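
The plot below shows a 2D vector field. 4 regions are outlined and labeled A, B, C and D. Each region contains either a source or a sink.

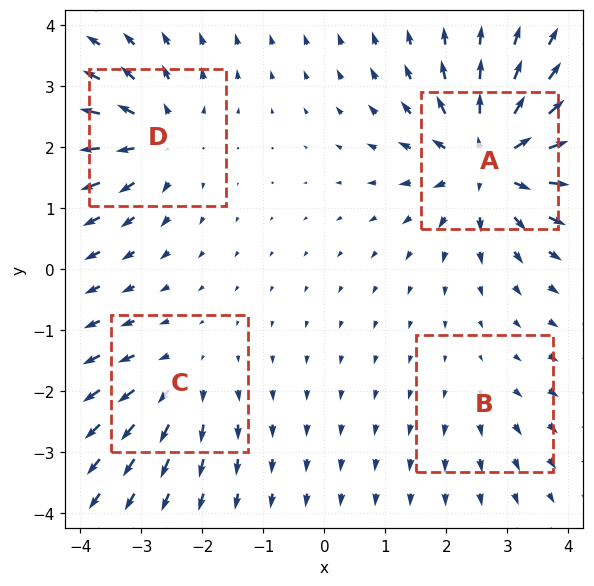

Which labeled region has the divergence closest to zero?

B

Divergence at each region's feature centre — A: about +8, B: about +2, C: about +4, D: about +6. Region B is closest to zero.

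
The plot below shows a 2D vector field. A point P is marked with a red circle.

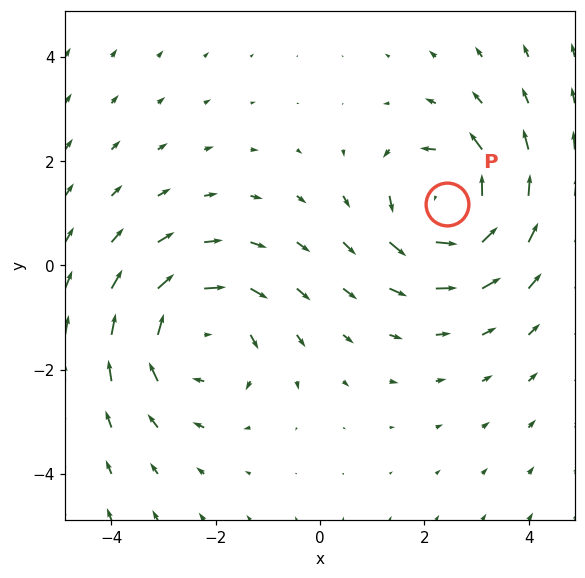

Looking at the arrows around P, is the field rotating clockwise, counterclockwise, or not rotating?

counterclockwise

Near P at (2.4, 1.2) the arrows circulate counterclockwise. The curl (z-component) there is about +4; positive curl means counterclockwise rotation.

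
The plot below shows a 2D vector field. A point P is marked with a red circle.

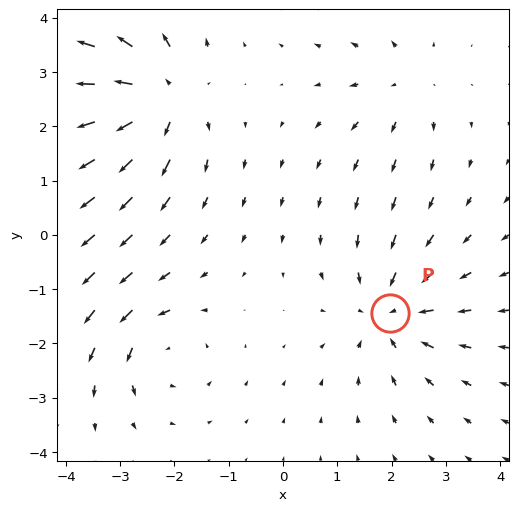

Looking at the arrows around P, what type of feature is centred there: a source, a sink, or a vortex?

sink

At P (2.0, -1.4) the arrows converge inward. Divergence about -5, curl ≈0 — negative divergence with near-zero curl is a sink.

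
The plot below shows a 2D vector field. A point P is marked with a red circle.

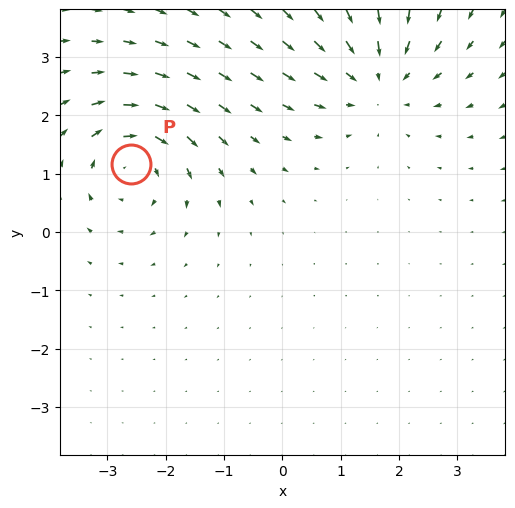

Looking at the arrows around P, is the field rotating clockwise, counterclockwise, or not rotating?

clockwise

Near P at (-2.6, 1.2) the arrows circulate clockwise. The curl (z-component) there is about -4; negative curl means clockwise rotation.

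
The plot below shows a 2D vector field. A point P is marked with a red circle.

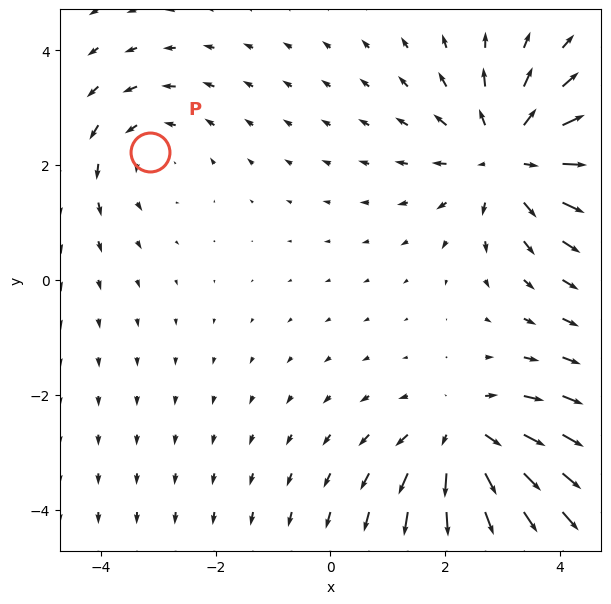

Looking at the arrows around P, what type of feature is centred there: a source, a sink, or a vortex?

vortex

At P (-3.1, 2.2) the arrows circulate counterclockwise. Divergence ≈0, curl about +2 — near-zero divergence with nonzero curl is a vortex.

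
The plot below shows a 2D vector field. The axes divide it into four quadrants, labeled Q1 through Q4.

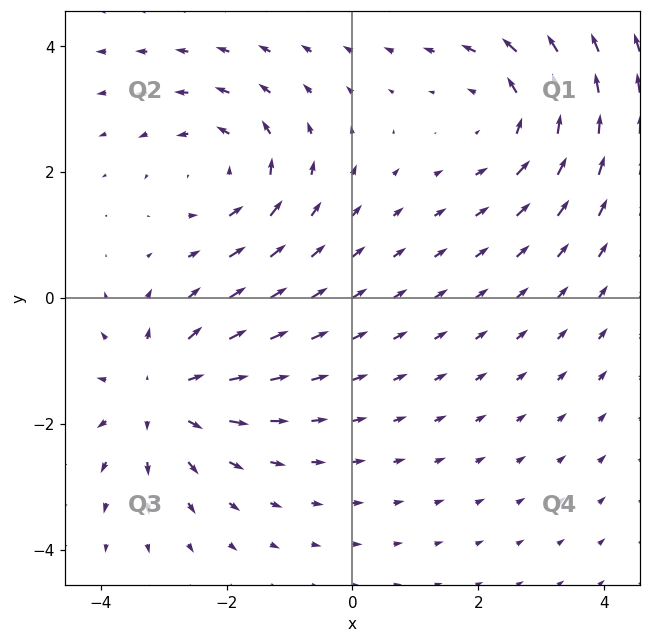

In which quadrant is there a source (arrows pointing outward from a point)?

The source sits at approximately (-3.0, -1.5), which lies in quadrant Q3. The divergence there is about +3, positive as expected for a source.

Q3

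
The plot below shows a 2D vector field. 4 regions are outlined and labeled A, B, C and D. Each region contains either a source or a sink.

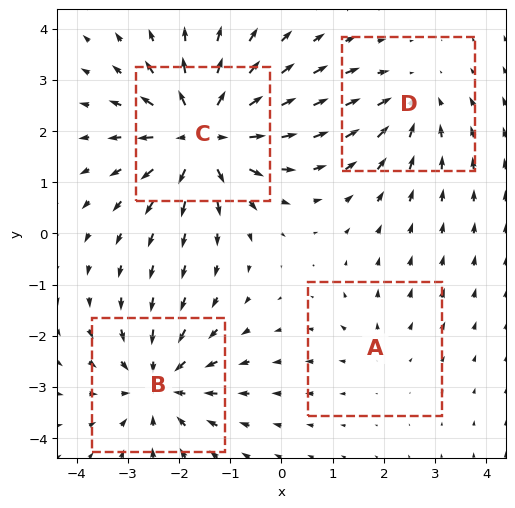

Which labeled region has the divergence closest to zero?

A

Divergence at each region's feature centre — A: about +2, B: about -5, C: about +7, D: about -3. Region A is closest to zero.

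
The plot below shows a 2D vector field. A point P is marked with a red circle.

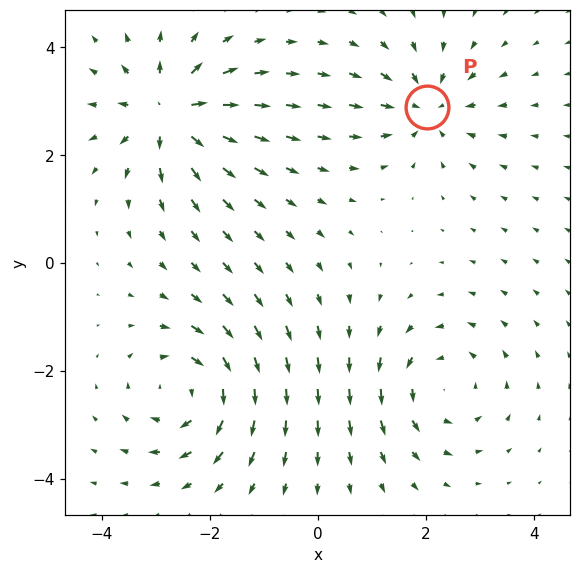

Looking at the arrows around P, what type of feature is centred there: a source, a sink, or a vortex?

At P (2.0, 2.9) the arrows converge inward. Divergence about -5, curl ≈0 — negative divergence with near-zero curl is a sink.

sink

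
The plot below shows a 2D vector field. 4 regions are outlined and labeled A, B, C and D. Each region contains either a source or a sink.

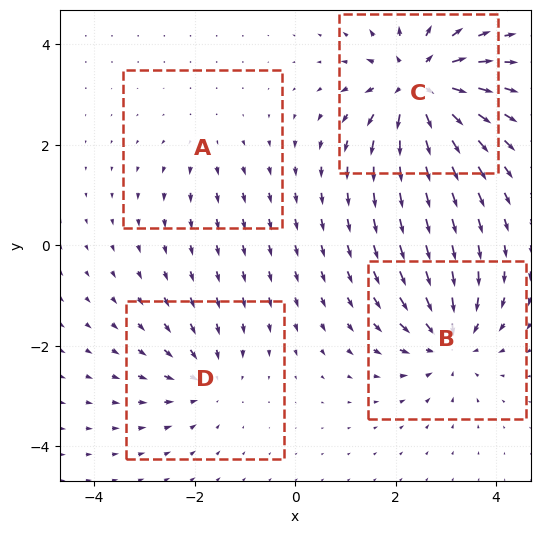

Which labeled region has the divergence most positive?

Divergence at each region's feature centre — A: about +2, B: about -5, C: about +7, D: about -4. Region C is most positive.

C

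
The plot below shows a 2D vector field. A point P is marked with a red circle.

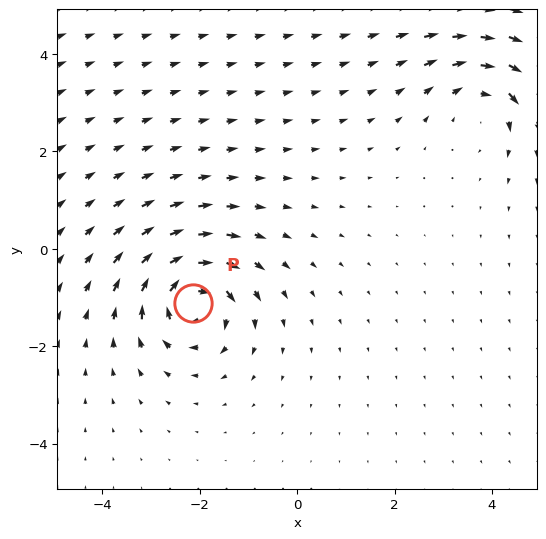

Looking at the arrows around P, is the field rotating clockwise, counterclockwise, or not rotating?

clockwise

Near P at (-2.1, -1.1) the arrows circulate clockwise. The curl (z-component) there is about -7; negative curl means clockwise rotation.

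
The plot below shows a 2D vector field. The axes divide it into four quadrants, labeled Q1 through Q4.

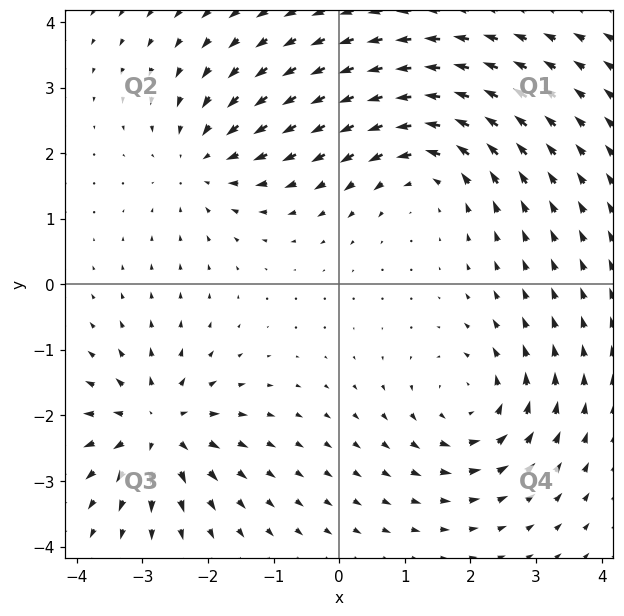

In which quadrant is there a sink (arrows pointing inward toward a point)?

Q2

The sink sits at approximately (-2.1, 1.9), which lies in quadrant Q2. The divergence there is about -4, negative as expected for a sink.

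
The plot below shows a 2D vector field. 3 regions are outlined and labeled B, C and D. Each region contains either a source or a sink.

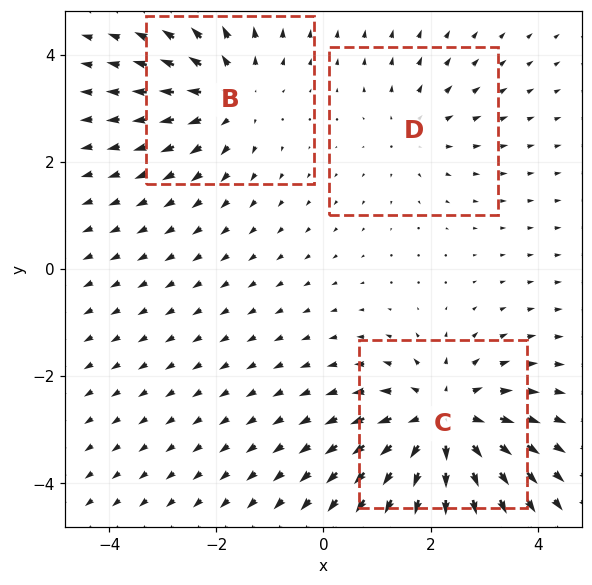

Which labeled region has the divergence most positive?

C

Divergence at each region's feature centre — B: about +3, C: about +4, D: about +2. Region C is most positive.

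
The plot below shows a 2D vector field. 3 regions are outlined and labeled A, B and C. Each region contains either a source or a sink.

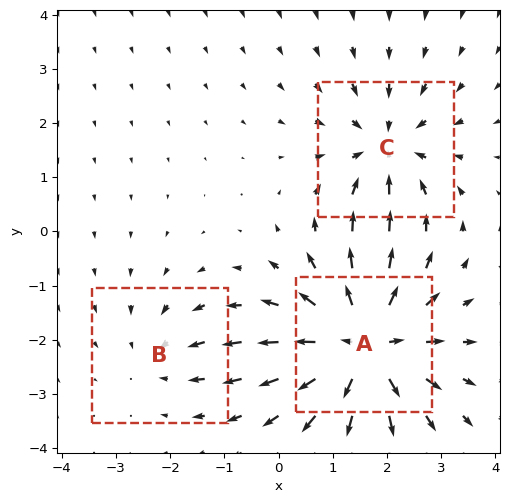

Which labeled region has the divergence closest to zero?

Divergence at each region's feature centre — A: about +5, B: about -2, C: about -3. Region B is closest to zero.

B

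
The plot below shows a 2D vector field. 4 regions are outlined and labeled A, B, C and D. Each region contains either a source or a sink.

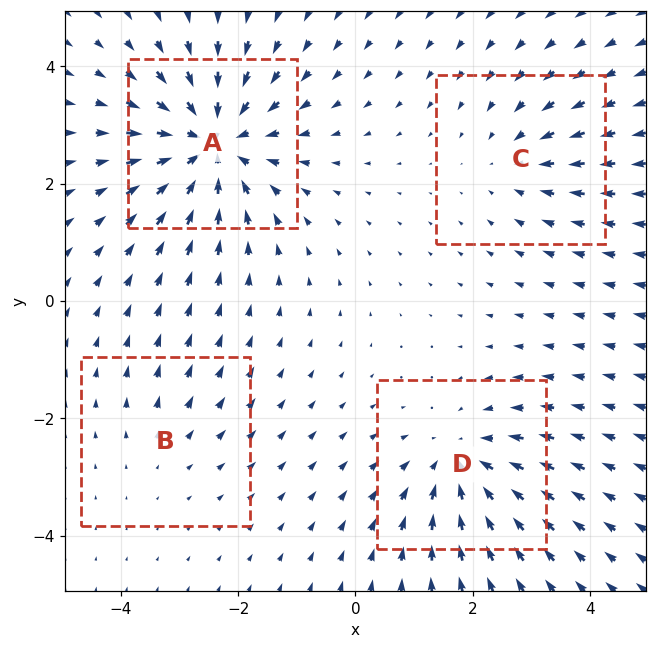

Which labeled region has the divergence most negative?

A

Divergence at each region's feature centre — A: about -7, B: about +2, C: about -3, D: about -4. Region A is most negative.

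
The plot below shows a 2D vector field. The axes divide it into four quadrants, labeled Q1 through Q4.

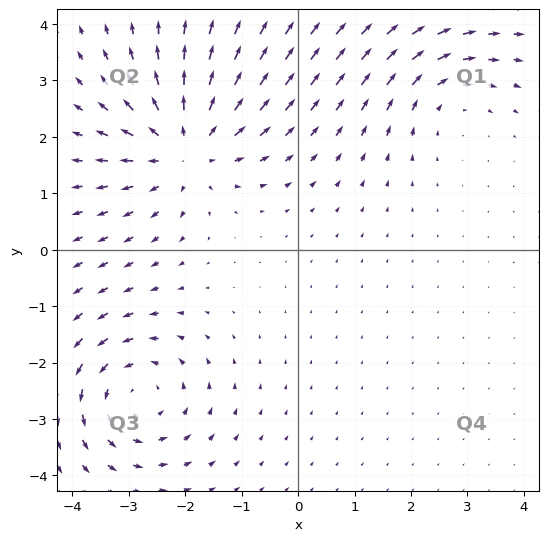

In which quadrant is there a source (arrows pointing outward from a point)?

Q2

The source sits at approximately (-2.0, 1.8), which lies in quadrant Q2. The divergence there is about +5, positive as expected for a source.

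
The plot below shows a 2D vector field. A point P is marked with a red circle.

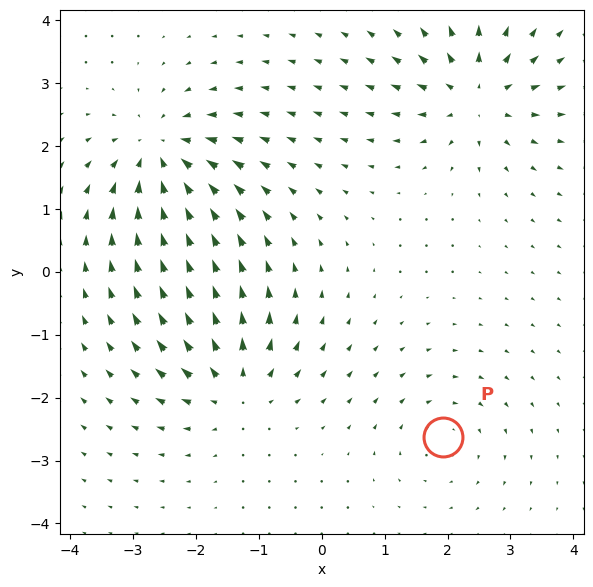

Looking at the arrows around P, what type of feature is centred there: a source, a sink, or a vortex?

At P (1.9, -2.6) the arrows circulate clockwise. Divergence ≈0, curl about -3 — near-zero divergence with nonzero curl is a vortex.

vortex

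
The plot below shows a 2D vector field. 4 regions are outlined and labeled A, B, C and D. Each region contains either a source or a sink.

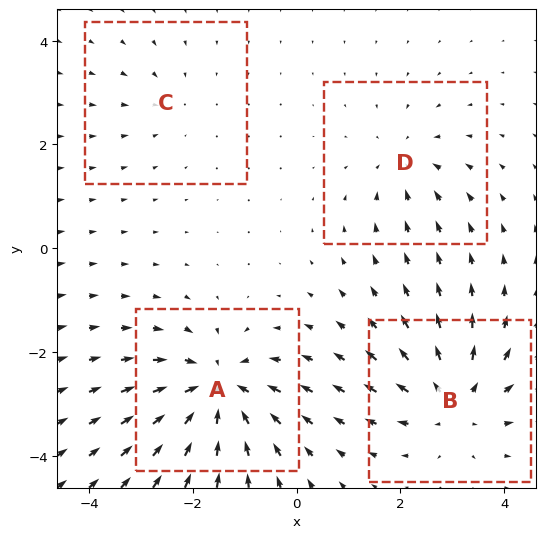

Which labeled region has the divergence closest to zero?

C

Divergence at each region's feature centre — A: about -7, B: about +6, C: about -2, D: about -4. Region C is closest to zero.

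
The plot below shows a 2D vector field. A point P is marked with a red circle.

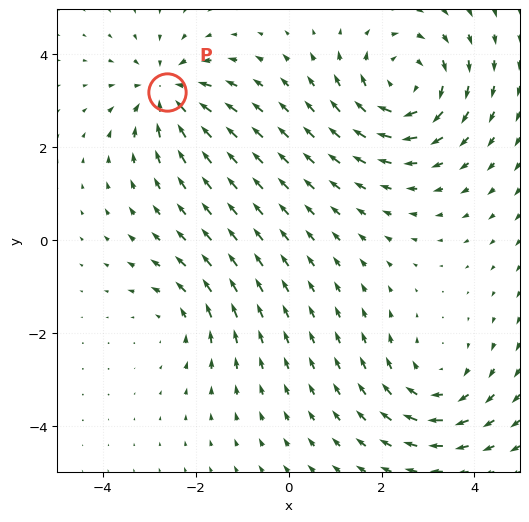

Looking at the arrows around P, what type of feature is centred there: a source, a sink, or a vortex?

sink

At P (-2.6, 3.2) the arrows converge inward. Divergence about -4, curl ≈0 — negative divergence with near-zero curl is a sink.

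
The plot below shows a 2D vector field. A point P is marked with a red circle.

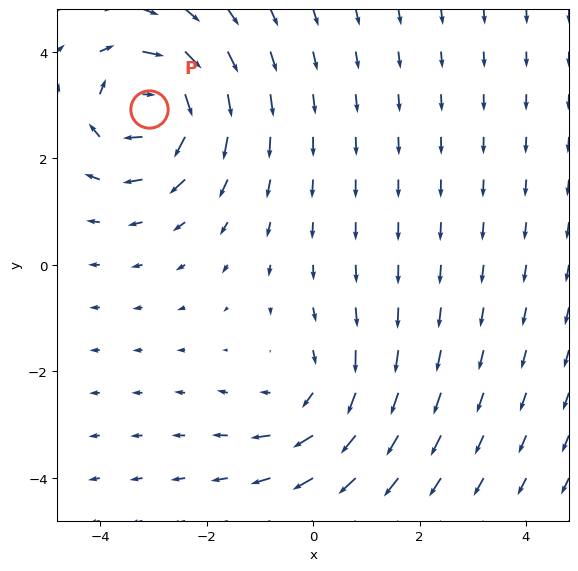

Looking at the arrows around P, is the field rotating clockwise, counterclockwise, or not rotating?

Near P at (-3.1, 2.9) the arrows circulate clockwise. The curl (z-component) there is about -6; negative curl means clockwise rotation.

clockwise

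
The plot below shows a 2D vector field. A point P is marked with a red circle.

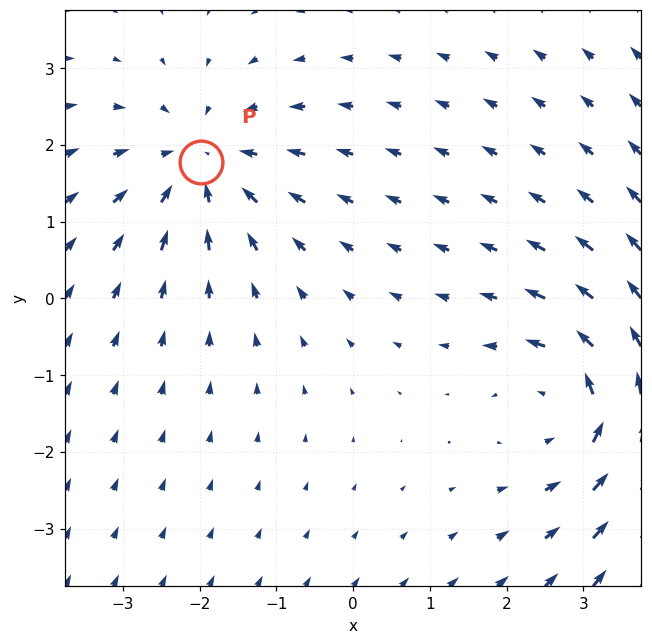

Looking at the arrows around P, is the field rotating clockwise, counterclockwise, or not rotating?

Near P at (-2.0, 1.8) the arrows show no circulation. The curl there is ≈0.

not rotating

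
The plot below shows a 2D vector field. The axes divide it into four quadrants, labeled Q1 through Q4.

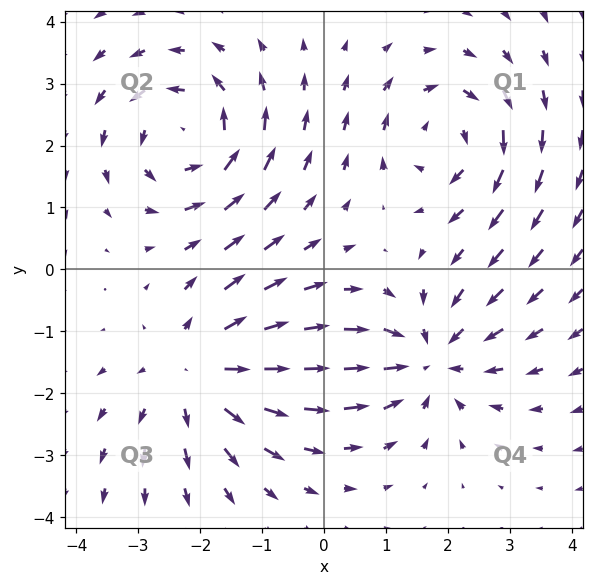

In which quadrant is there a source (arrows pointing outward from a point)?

Q3

The source sits at approximately (-2.0, -1.7), which lies in quadrant Q3. The divergence there is about +4, positive as expected for a source.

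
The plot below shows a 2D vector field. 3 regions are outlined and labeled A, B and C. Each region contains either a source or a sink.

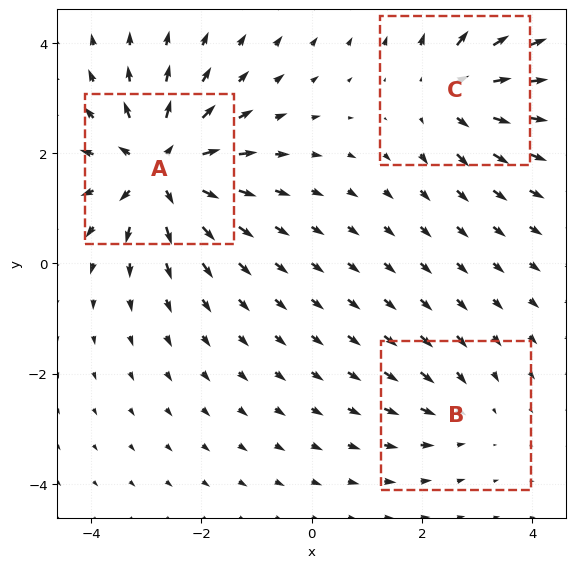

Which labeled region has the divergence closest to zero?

B

Divergence at each region's feature centre — A: about +6, B: about -2, C: about +4. Region B is closest to zero.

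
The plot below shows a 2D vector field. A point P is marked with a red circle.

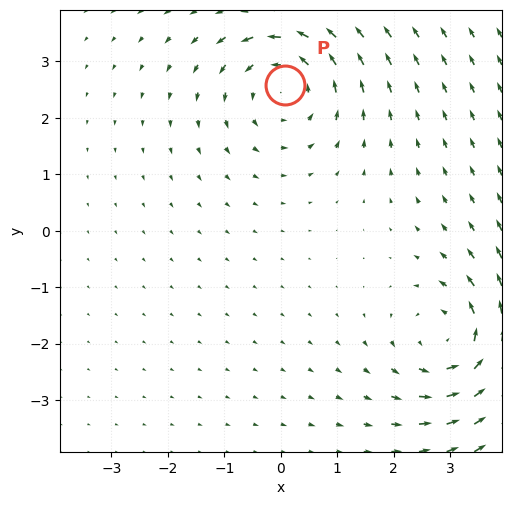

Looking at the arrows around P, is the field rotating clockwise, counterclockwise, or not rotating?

counterclockwise

Near P at (0.1, 2.6) the arrows circulate counterclockwise. The curl (z-component) there is about +3; positive curl means counterclockwise rotation.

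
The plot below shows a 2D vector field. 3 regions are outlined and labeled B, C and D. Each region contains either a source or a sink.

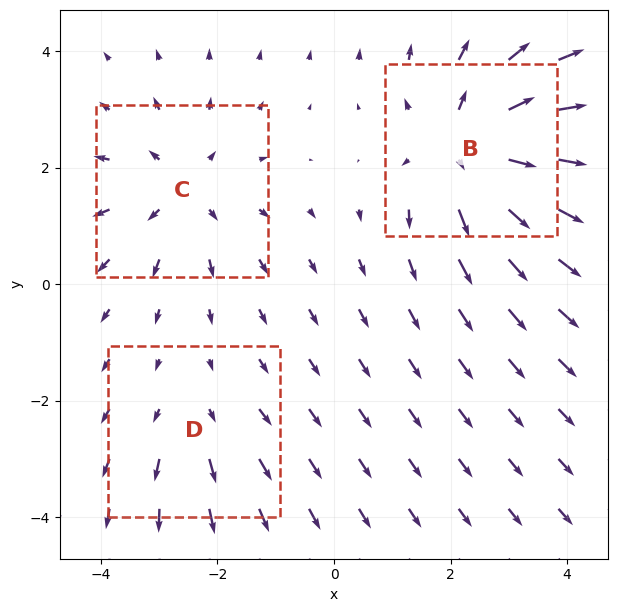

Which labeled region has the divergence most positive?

Divergence at each region's feature centre — B: about +5, C: about +3, D: about +2. Region B is most positive.

B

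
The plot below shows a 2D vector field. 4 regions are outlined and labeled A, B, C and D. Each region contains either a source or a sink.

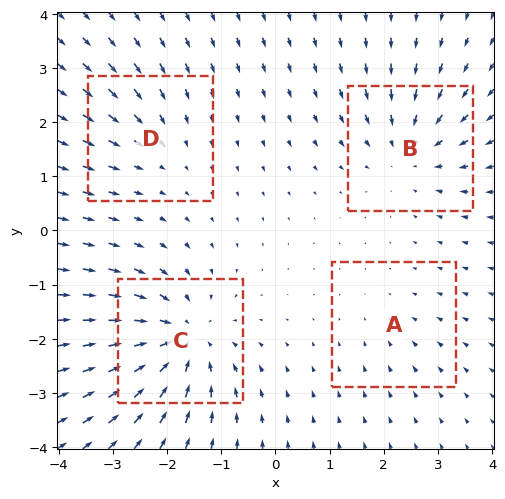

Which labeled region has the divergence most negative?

C

Divergence at each region's feature centre — A: about -2, B: about -5, C: about -7, D: about -3. Region C is most negative.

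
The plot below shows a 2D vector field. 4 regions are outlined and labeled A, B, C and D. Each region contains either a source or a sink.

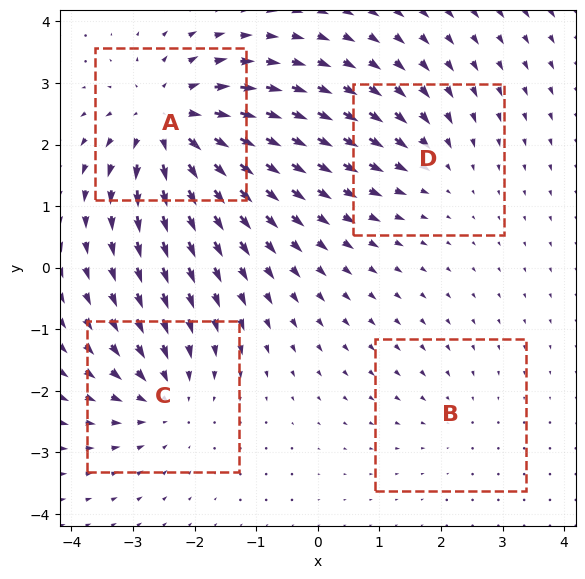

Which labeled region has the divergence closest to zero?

Divergence at each region's feature centre — A: about +8, B: about -2, C: about -5, D: about -3. Region B is closest to zero.

B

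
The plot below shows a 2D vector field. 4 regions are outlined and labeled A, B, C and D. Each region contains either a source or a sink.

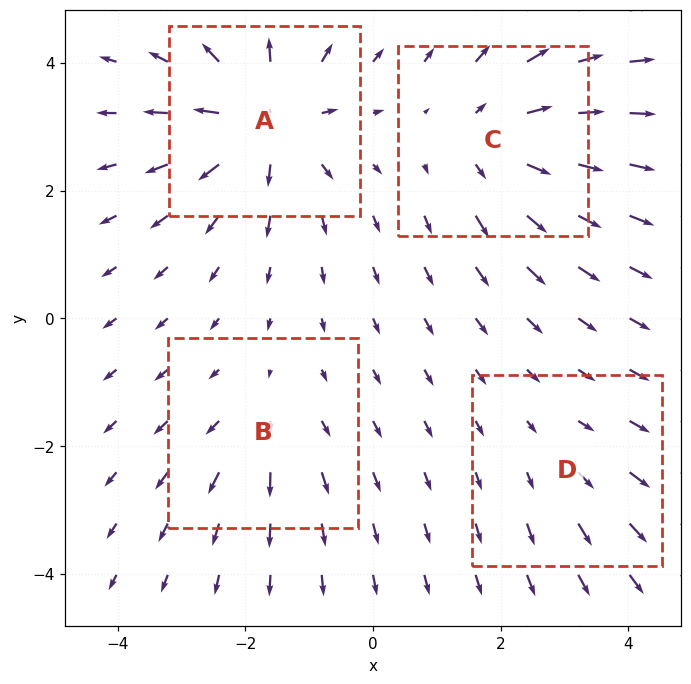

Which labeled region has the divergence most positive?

A

Divergence at each region's feature centre — A: about +7, B: about +3, C: about +5, D: about +2. Region A is most positive.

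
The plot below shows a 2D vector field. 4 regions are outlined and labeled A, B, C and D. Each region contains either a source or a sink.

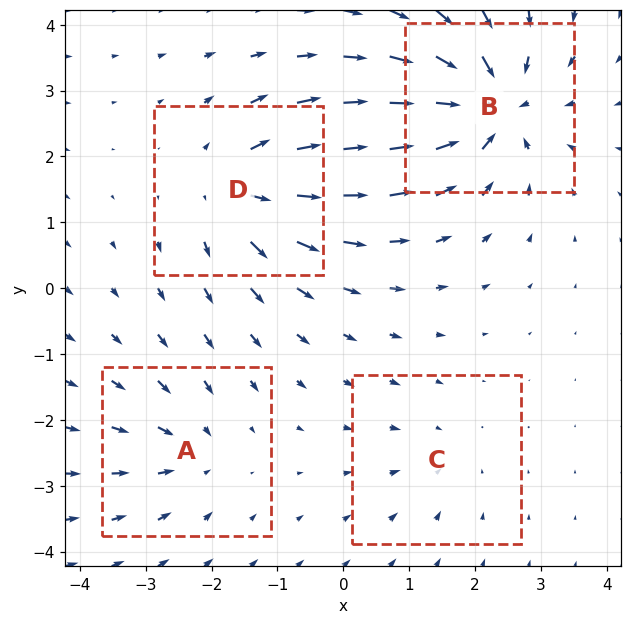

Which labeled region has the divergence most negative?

Divergence at each region's feature centre — A: about -4, B: about -8, C: about -2, D: about +6. Region B is most negative.

B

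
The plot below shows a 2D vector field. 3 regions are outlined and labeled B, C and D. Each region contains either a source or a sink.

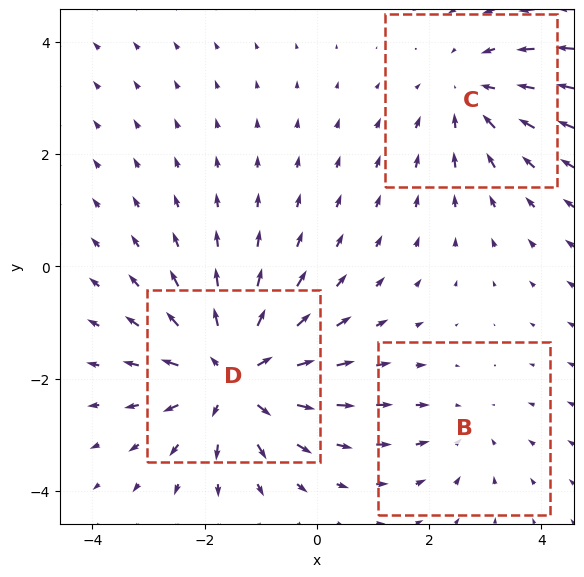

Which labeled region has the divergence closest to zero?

B

Divergence at each region's feature centre — B: about -2, C: about -3, D: about +4. Region B is closest to zero.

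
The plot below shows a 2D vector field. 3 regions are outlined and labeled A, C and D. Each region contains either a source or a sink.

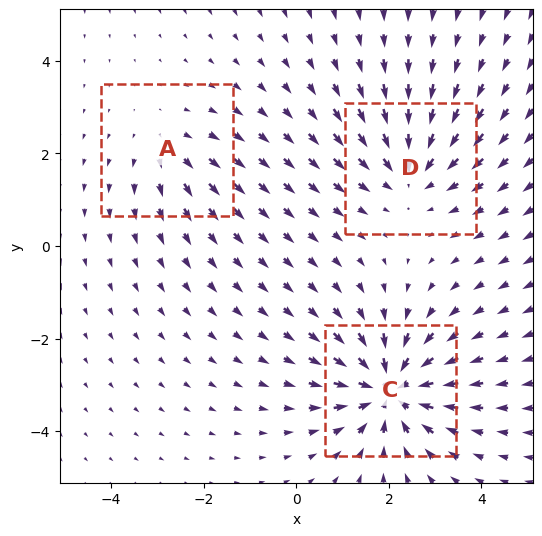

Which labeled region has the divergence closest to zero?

Divergence at each region's feature centre — A: about +2, C: about -5, D: about -3. Region A is closest to zero.

A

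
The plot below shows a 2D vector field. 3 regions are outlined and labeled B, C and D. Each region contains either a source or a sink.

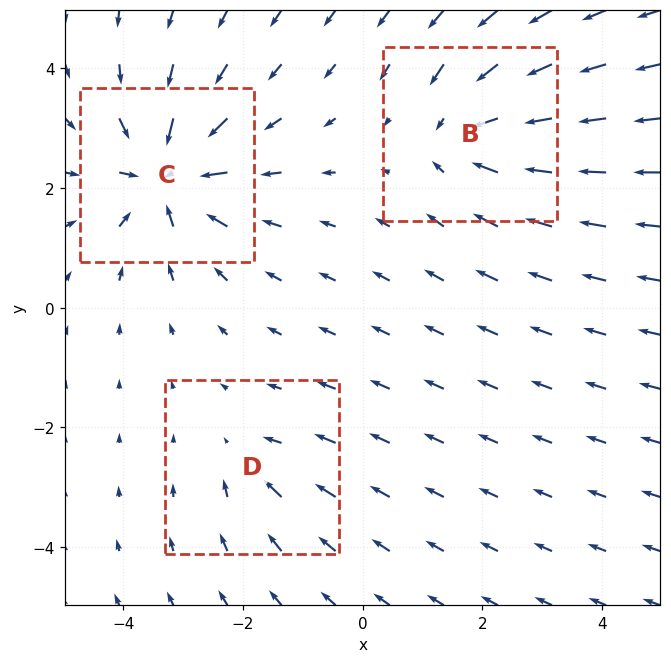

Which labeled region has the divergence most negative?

C

Divergence at each region's feature centre — B: about -4, C: about -6, D: about -2. Region C is most negative.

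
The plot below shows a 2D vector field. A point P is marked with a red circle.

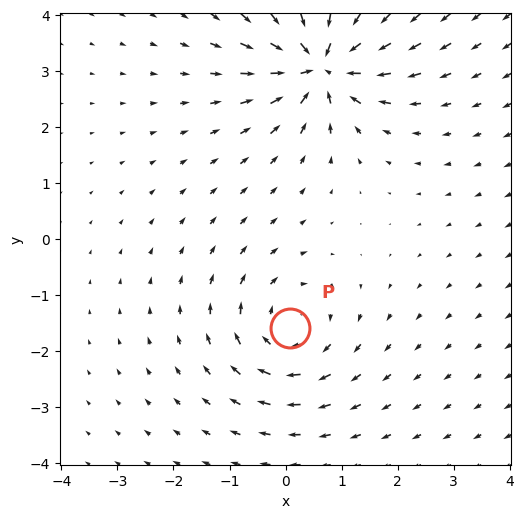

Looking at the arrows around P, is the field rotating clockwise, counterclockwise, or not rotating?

clockwise

Near P at (0.1, -1.6) the arrows circulate clockwise. The curl (z-component) there is about -4; negative curl means clockwise rotation.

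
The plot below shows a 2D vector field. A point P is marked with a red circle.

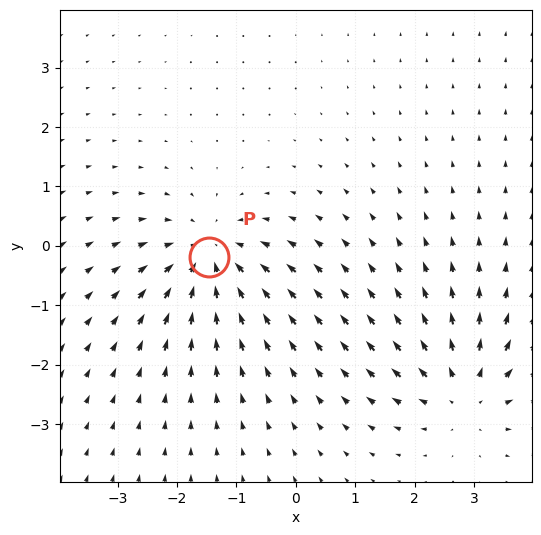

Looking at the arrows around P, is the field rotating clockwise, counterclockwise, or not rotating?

not rotating

Near P at (-1.5, -0.2) the arrows show no circulation. The curl there is ≈0.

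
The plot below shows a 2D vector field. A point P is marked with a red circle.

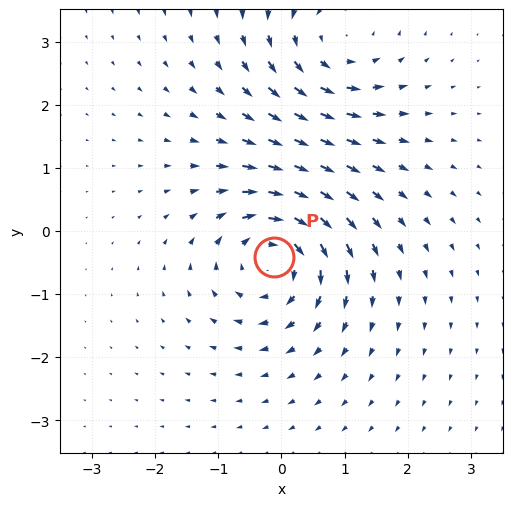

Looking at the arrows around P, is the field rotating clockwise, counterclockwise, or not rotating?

clockwise

Near P at (-0.1, -0.4) the arrows circulate clockwise. The curl (z-component) there is about -6; negative curl means clockwise rotation.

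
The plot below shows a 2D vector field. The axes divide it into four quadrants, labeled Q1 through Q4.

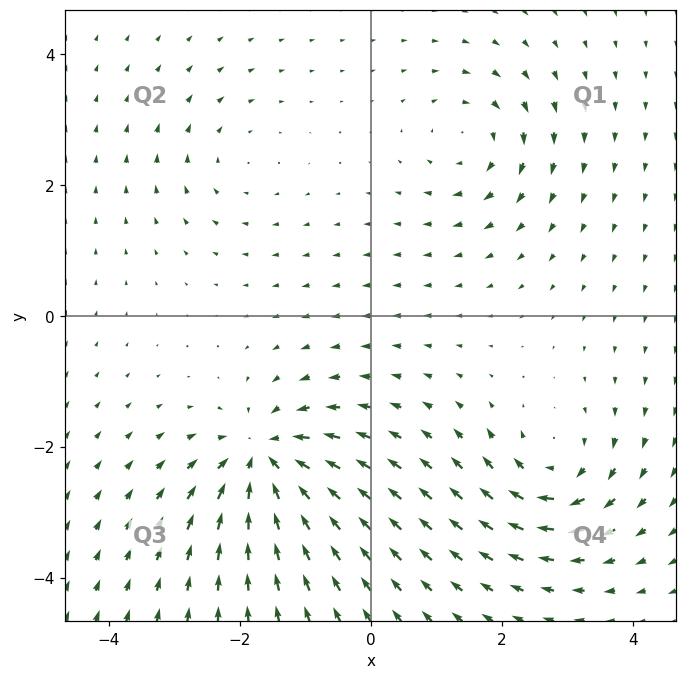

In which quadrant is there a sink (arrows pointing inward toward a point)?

The sink sits at approximately (-1.6, -2.2), which lies in quadrant Q3. The divergence there is about -6, negative as expected for a sink.

Q3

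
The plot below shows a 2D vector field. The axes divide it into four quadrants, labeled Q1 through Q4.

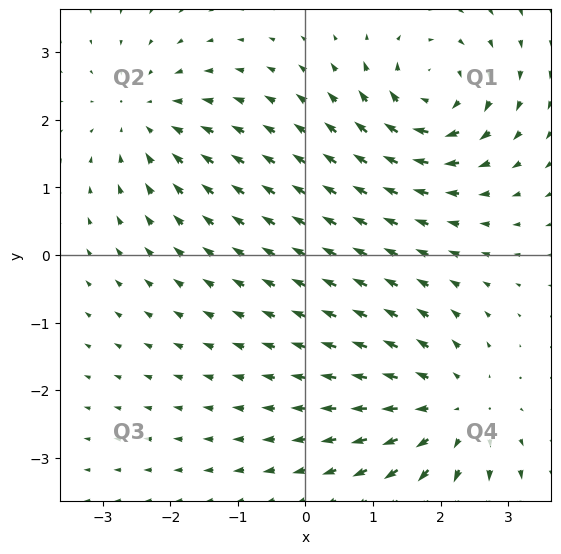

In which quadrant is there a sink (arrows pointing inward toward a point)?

The sink sits at approximately (-2.4, 2.0), which lies in quadrant Q2. The divergence there is about -4, negative as expected for a sink.

Q2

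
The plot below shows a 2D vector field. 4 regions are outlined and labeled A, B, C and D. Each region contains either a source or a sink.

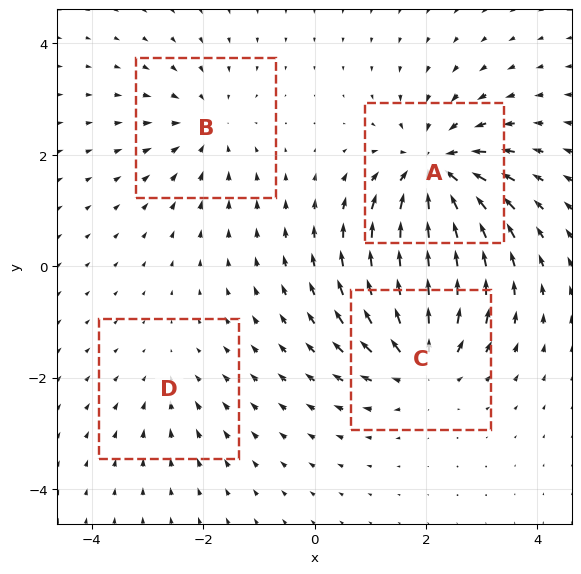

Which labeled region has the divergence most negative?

A

Divergence at each region's feature centre — A: about -7, B: about -4, C: about +6, D: about -2. Region A is most negative.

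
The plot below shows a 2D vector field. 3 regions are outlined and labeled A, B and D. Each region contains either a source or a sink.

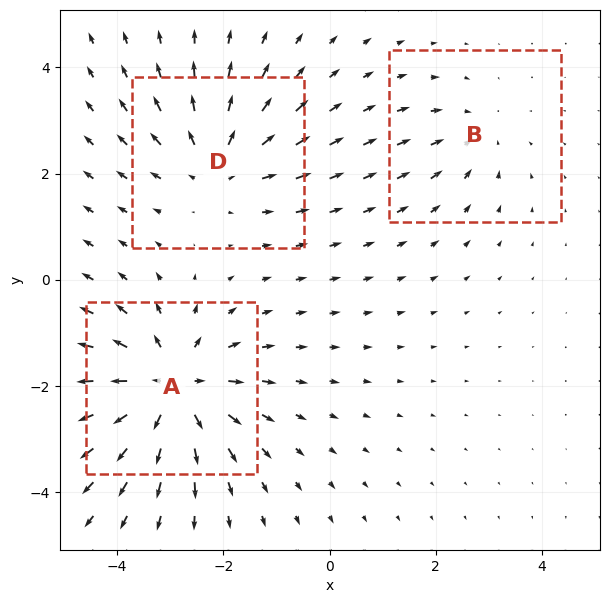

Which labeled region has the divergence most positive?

Divergence at each region's feature centre — A: about +5, B: about -2, D: about +3. Region A is most positive.

A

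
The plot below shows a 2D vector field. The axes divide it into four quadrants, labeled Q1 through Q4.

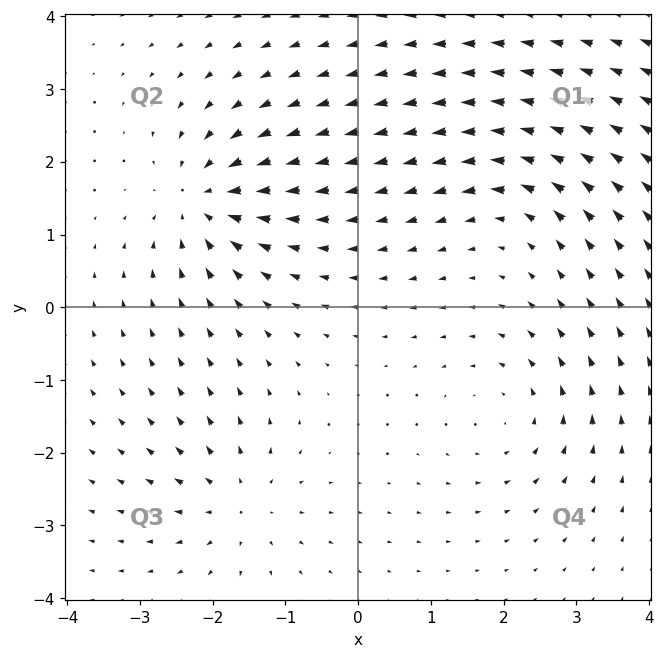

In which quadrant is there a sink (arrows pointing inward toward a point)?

Q2

The sink sits at approximately (-2.1, 1.5), which lies in quadrant Q2. The divergence there is about -5, negative as expected for a sink.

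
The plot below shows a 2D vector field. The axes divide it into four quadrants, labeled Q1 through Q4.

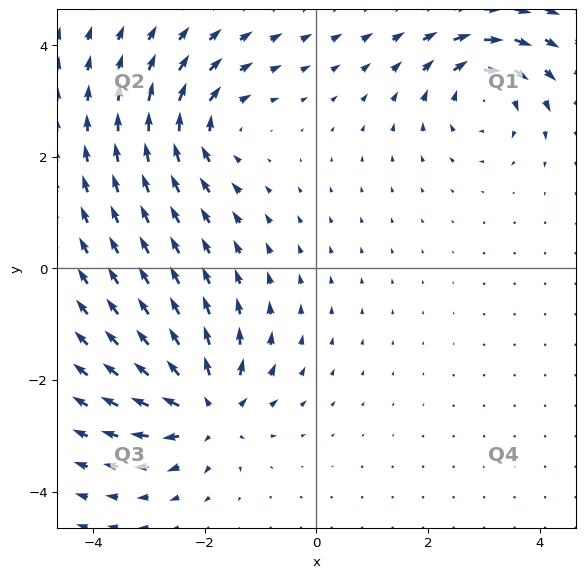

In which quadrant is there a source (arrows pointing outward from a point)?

Q3

The source sits at approximately (-1.9, -2.5), which lies in quadrant Q3. The divergence there is about +7, positive as expected for a source.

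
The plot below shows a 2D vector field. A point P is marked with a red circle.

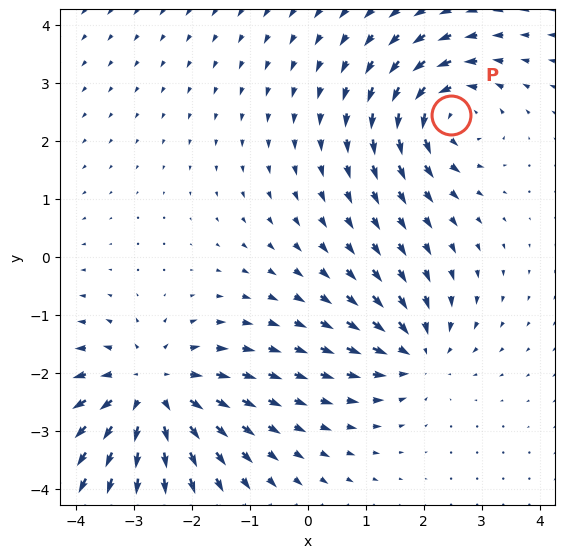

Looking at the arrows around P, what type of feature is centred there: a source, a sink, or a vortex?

At P (2.5, 2.5) the arrows circulate counterclockwise. Divergence ≈0, curl about +5 — near-zero divergence with nonzero curl is a vortex.

vortex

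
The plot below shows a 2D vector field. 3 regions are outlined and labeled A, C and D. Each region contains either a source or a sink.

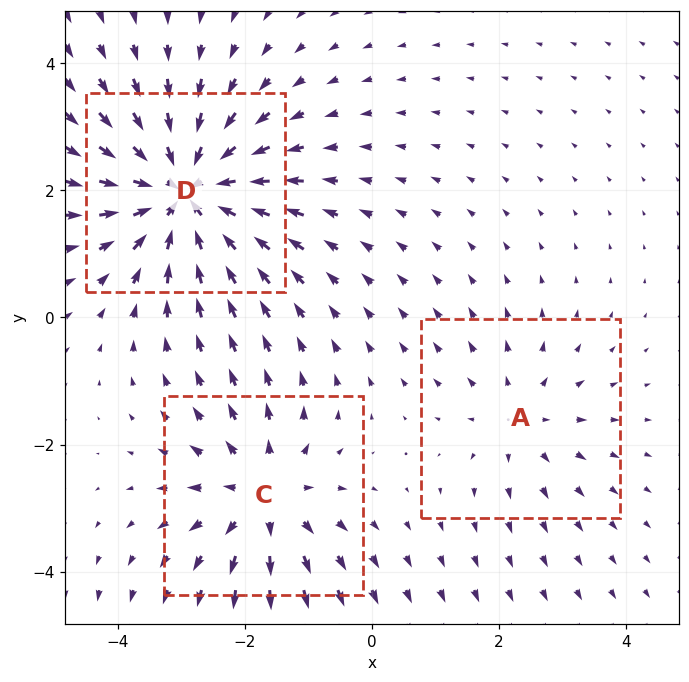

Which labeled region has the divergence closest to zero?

Divergence at each region's feature centre — A: about +2, C: about +3, D: about -5. Region A is closest to zero.

A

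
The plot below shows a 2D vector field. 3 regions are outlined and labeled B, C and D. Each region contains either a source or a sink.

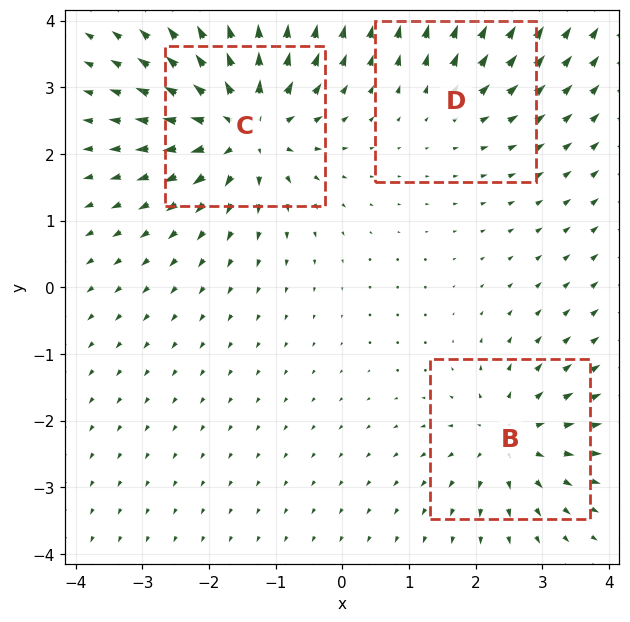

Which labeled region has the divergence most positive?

Divergence at each region's feature centre — B: about +4, C: about +6, D: about +2. Region C is most positive.

C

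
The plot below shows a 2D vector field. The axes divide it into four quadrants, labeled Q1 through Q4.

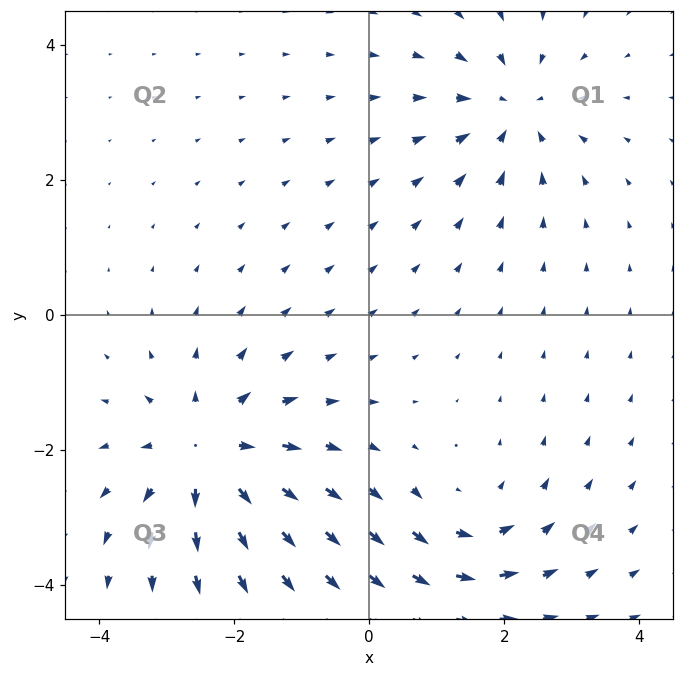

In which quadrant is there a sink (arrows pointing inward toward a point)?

Q1

The sink sits at approximately (2.1, 3.0), which lies in quadrant Q1. The divergence there is about -4, negative as expected for a sink.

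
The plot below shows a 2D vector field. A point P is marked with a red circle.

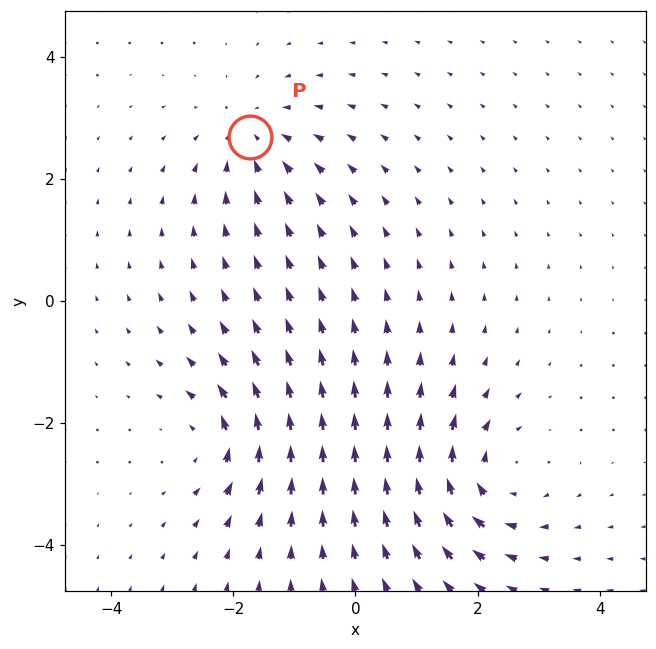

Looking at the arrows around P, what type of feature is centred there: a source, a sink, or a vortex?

At P (-1.7, 2.7) the arrows converge inward. Divergence about -4, curl ≈0 — negative divergence with near-zero curl is a sink.

sink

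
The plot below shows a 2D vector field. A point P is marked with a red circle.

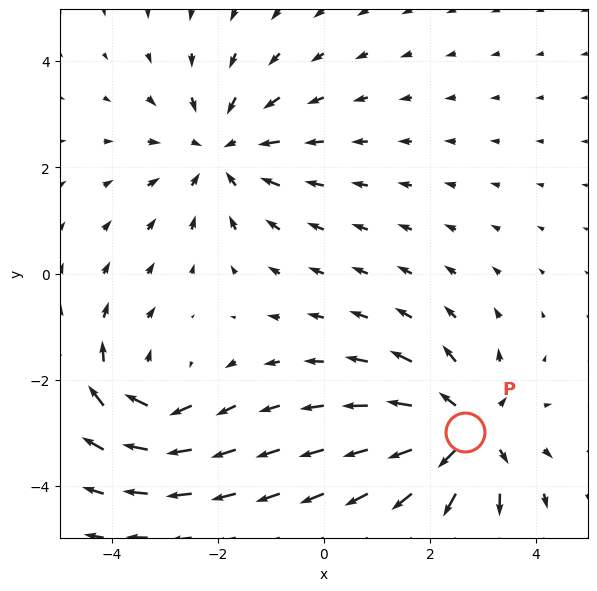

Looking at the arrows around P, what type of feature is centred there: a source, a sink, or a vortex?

source

At P (2.7, -3.0) the arrows spread outward. Divergence about +5, curl ≈0 — positive divergence with near-zero curl is a source.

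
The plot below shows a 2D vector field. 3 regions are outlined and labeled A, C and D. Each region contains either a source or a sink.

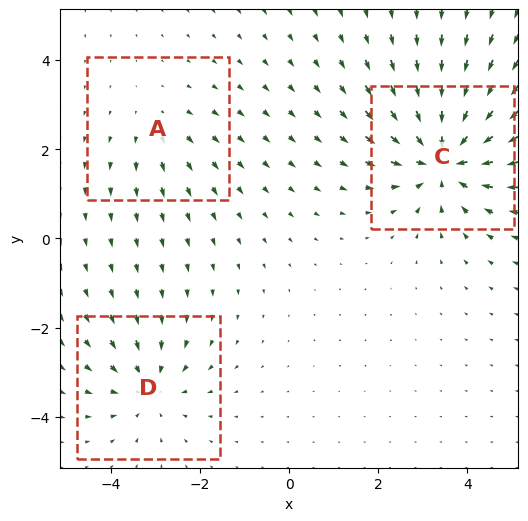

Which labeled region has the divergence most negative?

Divergence at each region's feature centre — A: about +2, C: about -5, D: about -3. Region C is most negative.

C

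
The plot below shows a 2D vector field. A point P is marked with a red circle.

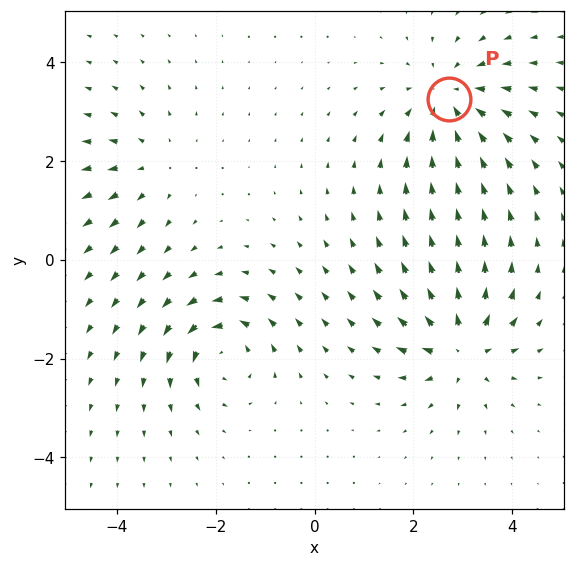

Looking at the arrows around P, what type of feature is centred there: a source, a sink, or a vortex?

At P (2.7, 3.3) the arrows converge inward. Divergence about -4, curl ≈0 — negative divergence with near-zero curl is a sink.

sink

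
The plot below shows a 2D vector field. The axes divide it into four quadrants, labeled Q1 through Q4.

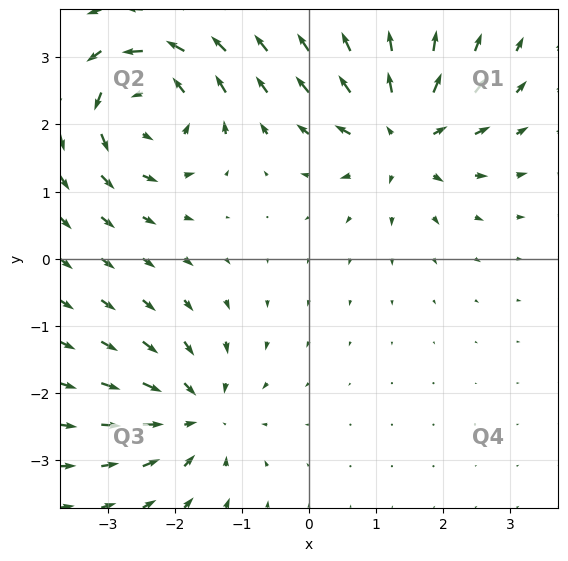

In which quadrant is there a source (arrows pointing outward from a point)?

Q1

The source sits at approximately (1.4, 1.9), which lies in quadrant Q1. The divergence there is about +5, positive as expected for a source.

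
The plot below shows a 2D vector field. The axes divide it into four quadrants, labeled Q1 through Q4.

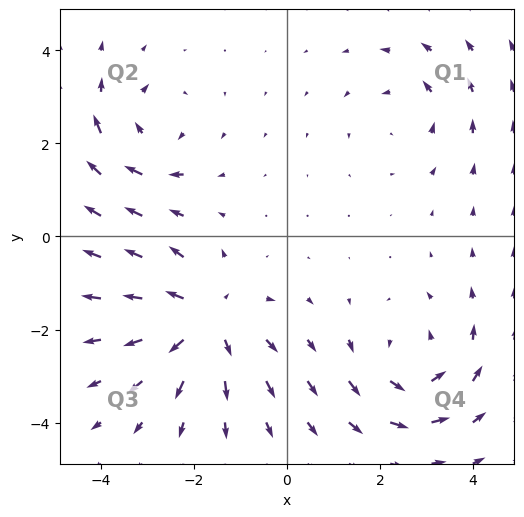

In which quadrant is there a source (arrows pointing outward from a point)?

Q3

The source sits at approximately (-1.8, -1.8), which lies in quadrant Q3. The divergence there is about +5, positive as expected for a source.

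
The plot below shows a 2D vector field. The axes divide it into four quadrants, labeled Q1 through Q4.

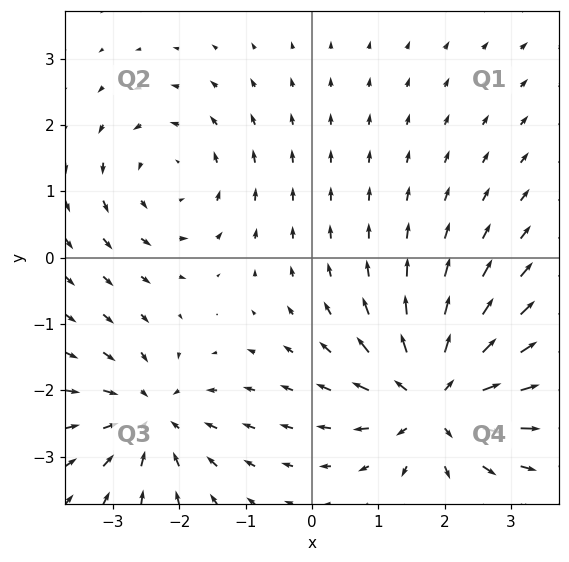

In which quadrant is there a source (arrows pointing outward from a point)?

Q4

The source sits at approximately (1.9, -2.1), which lies in quadrant Q4. The divergence there is about +5, positive as expected for a source.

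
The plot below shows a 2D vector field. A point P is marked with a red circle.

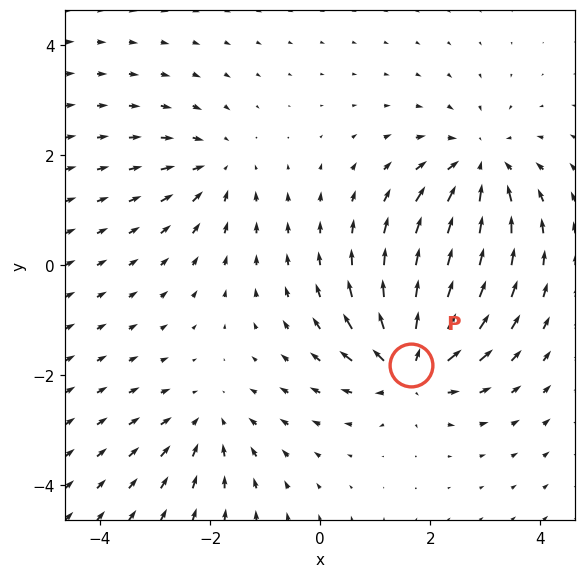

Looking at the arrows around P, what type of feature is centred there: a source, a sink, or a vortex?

source

At P (1.6, -1.8) the arrows spread outward. Divergence about +6, curl ≈0 — positive divergence with near-zero curl is a source.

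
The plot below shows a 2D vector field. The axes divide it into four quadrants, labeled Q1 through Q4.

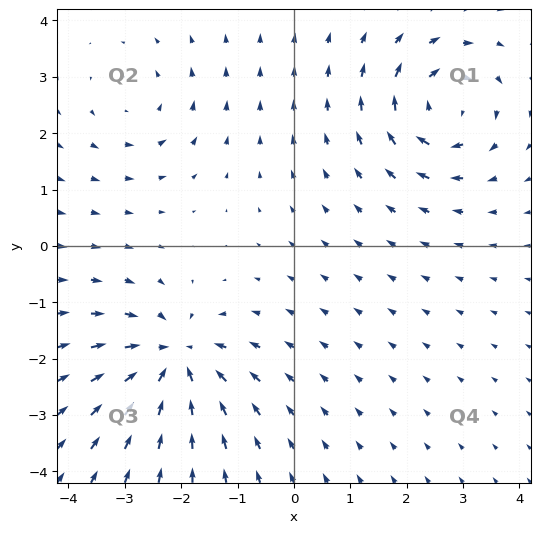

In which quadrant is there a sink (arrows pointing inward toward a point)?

The sink sits at approximately (-2.1, -2.0), which lies in quadrant Q3. The divergence there is about -6, negative as expected for a sink.

Q3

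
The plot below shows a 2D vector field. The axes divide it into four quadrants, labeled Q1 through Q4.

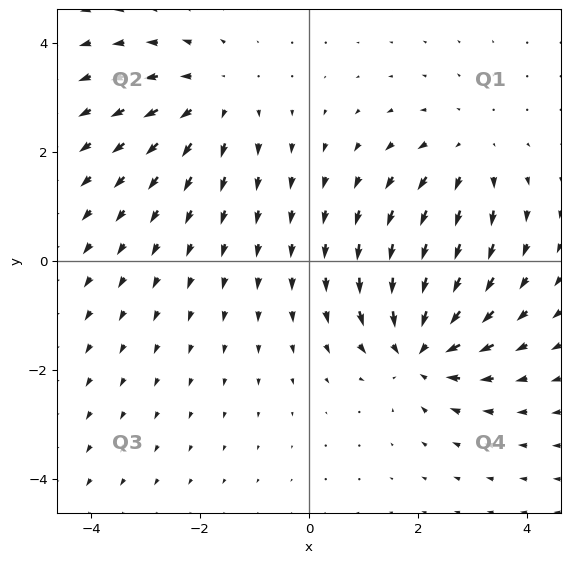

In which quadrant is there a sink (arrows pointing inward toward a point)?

The sink sits at approximately (2.1, -1.6), which lies in quadrant Q4. The divergence there is about -4, negative as expected for a sink.

Q4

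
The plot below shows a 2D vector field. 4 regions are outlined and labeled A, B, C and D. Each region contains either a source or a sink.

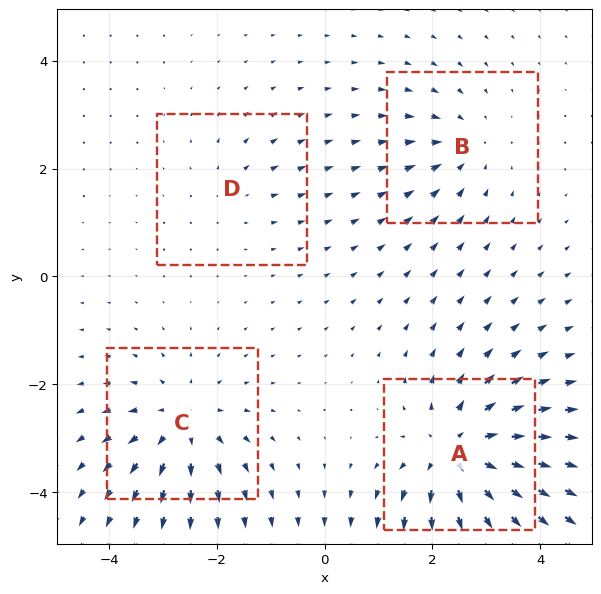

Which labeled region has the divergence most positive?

A

Divergence at each region's feature centre — A: about +7, B: about -3, C: about +5, D: about +2. Region A is most positive.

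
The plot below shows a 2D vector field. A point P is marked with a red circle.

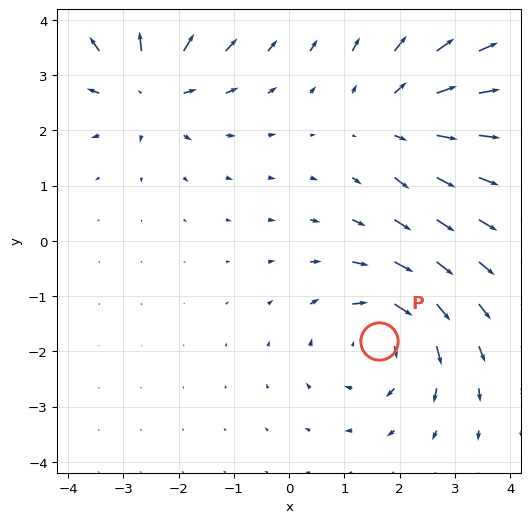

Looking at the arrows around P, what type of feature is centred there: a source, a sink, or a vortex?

At P (1.6, -1.8) the arrows circulate clockwise. Divergence ≈0, curl about -4 — near-zero divergence with nonzero curl is a vortex.

vortex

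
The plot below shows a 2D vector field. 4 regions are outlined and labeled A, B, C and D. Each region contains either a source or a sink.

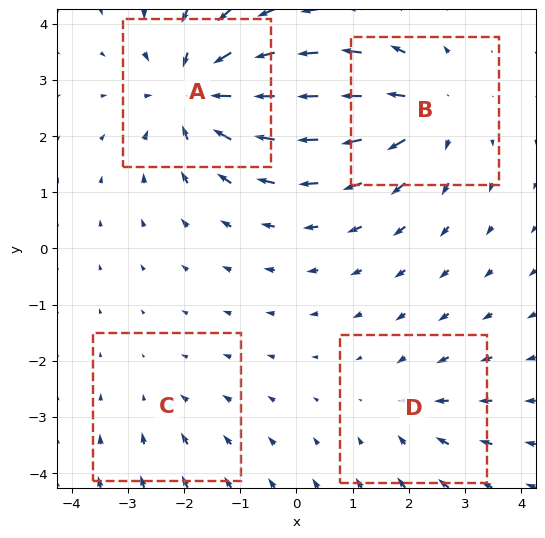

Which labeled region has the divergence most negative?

A

Divergence at each region's feature centre — A: about -7, B: about +5, C: about -2, D: about -3. Region A is most negative.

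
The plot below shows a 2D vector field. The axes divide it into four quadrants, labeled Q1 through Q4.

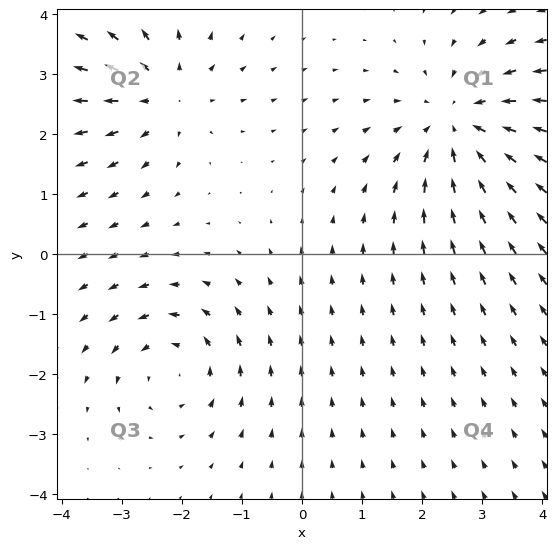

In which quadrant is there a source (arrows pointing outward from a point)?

The source sits at approximately (-2.3, 2.7), which lies in quadrant Q2. The divergence there is about +3, positive as expected for a source.

Q2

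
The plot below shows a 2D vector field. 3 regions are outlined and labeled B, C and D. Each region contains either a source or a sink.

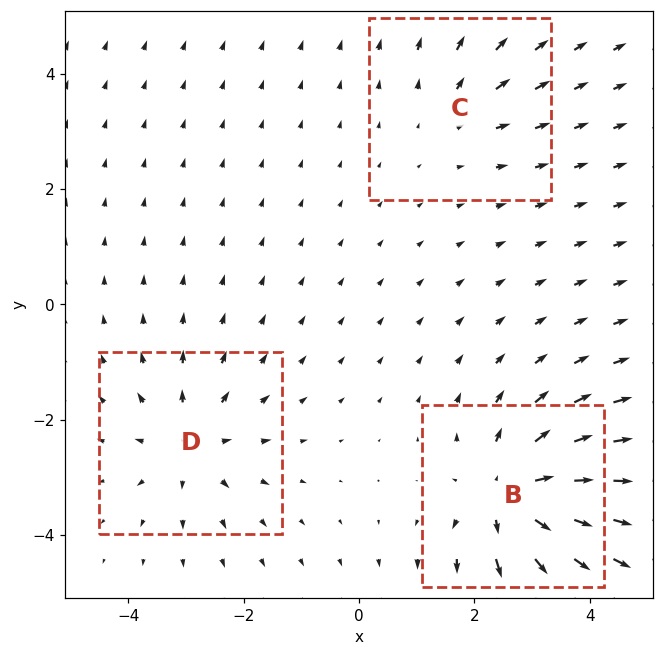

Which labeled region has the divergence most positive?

B

Divergence at each region's feature centre — B: about +5, C: about +2, D: about +3. Region B is most positive.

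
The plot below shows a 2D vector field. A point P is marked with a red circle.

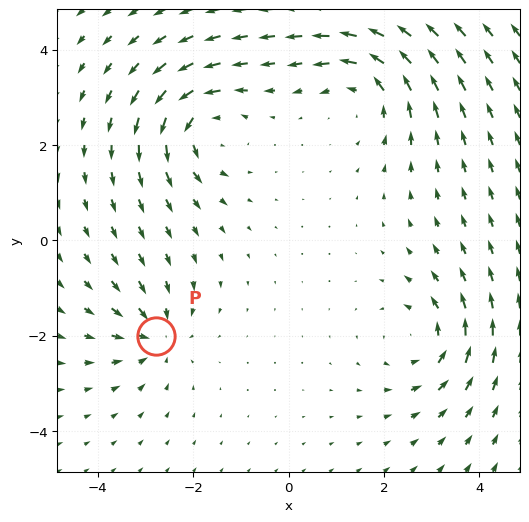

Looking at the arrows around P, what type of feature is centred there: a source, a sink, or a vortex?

sink

At P (-2.8, -2.0) the arrows converge inward. Divergence about -4, curl ≈0 — negative divergence with near-zero curl is a sink.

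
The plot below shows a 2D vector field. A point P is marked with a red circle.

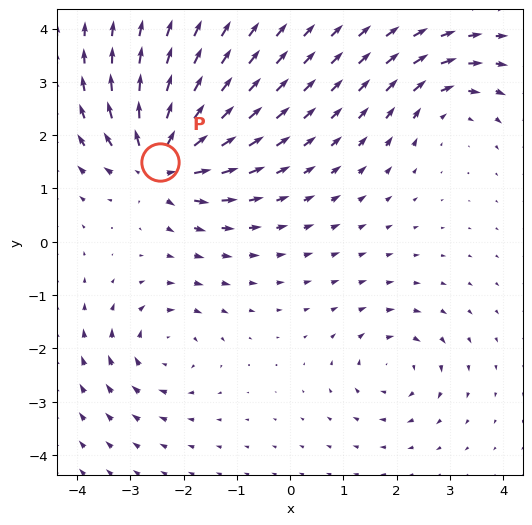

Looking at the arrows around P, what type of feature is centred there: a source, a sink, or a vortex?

source

At P (-2.4, 1.5) the arrows spread outward. Divergence about +7, curl ≈0 — positive divergence with near-zero curl is a source.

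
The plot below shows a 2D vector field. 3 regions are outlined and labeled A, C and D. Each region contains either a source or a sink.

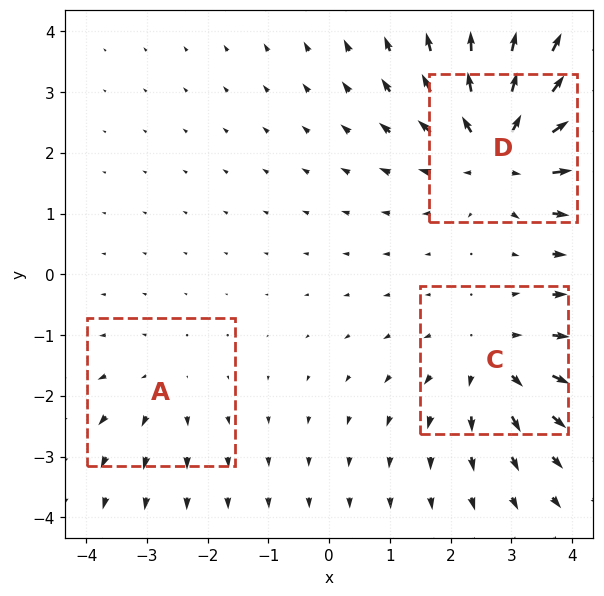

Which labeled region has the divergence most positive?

D

Divergence at each region's feature centre — A: about +2, C: about +3, D: about +5. Region D is most positive.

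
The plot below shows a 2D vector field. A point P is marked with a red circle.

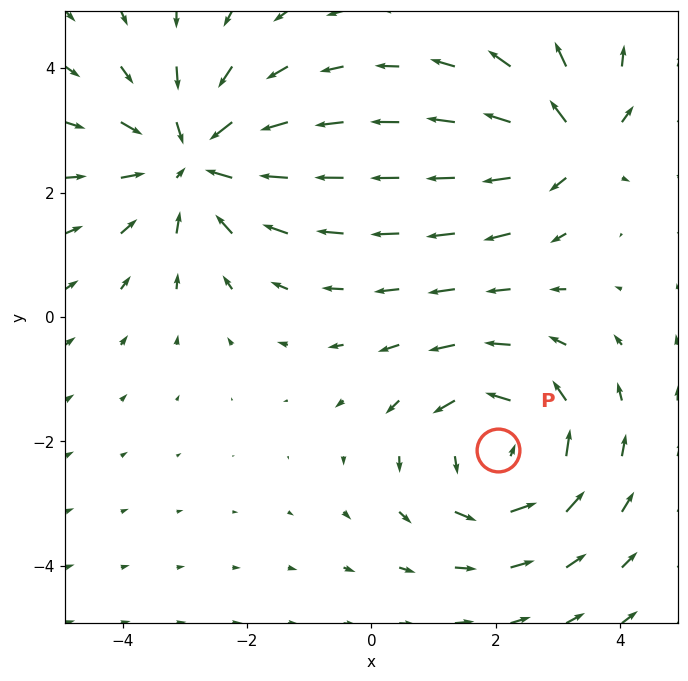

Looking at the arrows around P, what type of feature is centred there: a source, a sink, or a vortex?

vortex

At P (2.0, -2.1) the arrows circulate counterclockwise. Divergence ≈0, curl about +3 — near-zero divergence with nonzero curl is a vortex.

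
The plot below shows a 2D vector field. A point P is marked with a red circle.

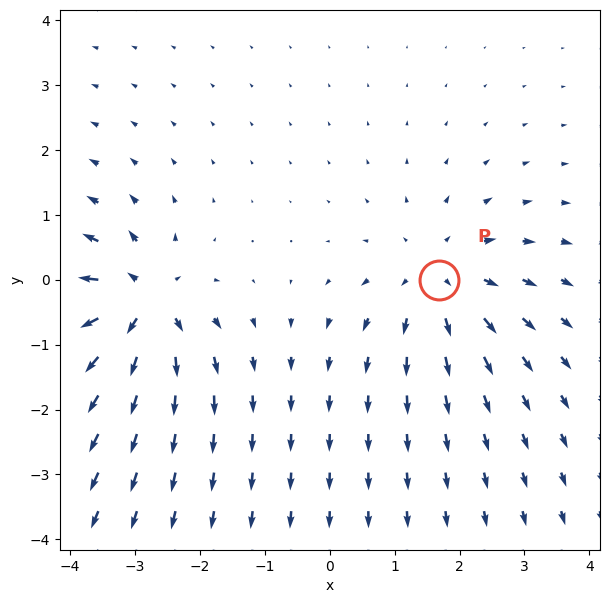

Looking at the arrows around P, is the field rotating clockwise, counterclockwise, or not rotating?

not rotating

Near P at (1.7, 0.0) the arrows show no circulation. The curl there is ≈0.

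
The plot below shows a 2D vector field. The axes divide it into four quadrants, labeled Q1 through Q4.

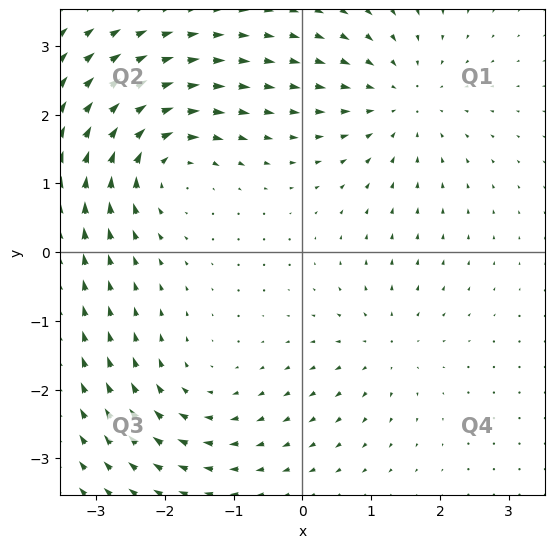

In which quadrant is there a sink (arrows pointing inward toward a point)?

Q1

The sink sits at approximately (1.4, 2.2), which lies in quadrant Q1. The divergence there is about -4, negative as expected for a sink.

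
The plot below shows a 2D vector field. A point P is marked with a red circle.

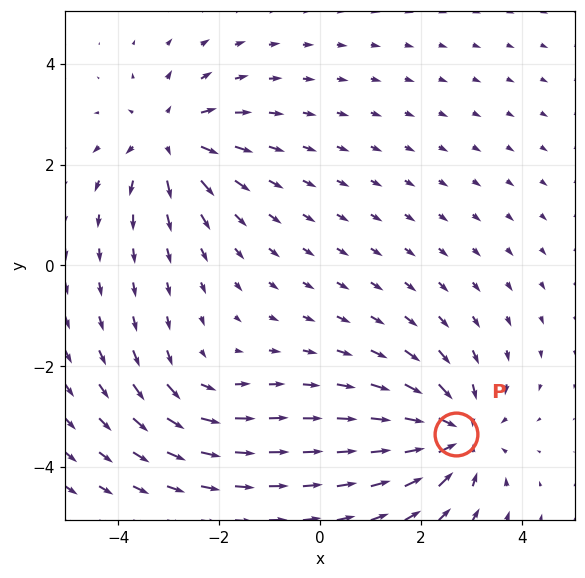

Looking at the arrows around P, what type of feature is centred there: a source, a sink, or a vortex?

sink

At P (2.7, -3.3) the arrows converge inward. Divergence about -5, curl ≈0 — negative divergence with near-zero curl is a sink.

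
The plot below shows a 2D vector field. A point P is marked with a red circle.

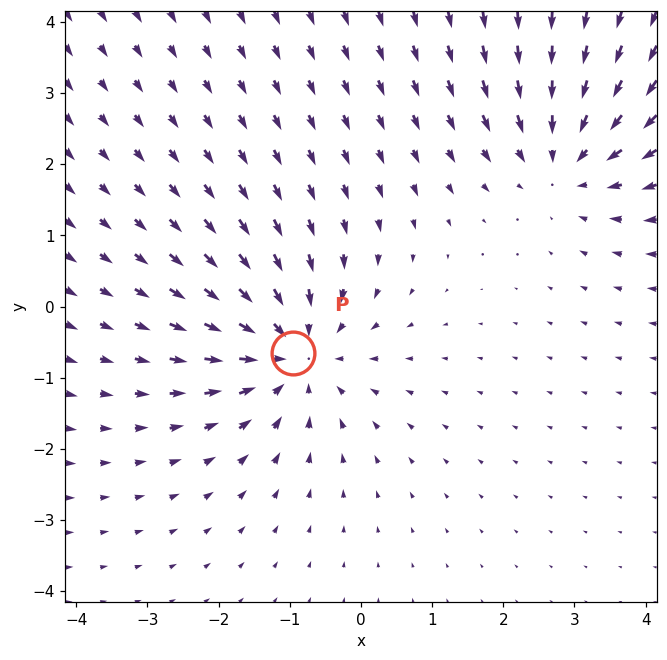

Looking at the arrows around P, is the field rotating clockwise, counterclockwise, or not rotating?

not rotating

Near P at (-1.0, -0.6) the arrows show no circulation. The curl there is ≈0.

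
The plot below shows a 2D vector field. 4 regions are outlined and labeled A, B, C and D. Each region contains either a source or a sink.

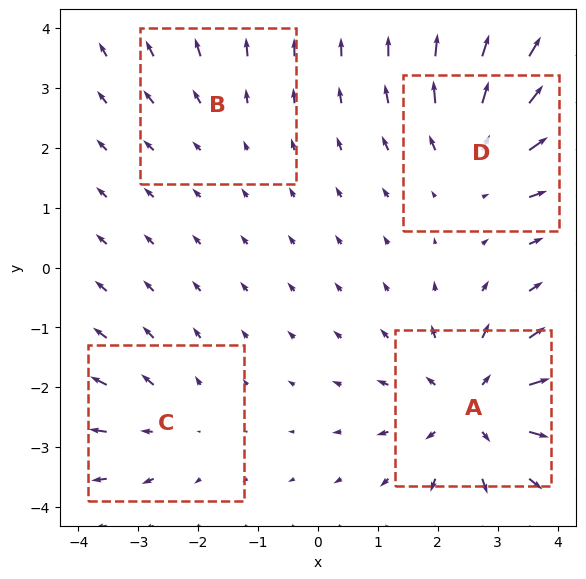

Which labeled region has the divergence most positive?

Divergence at each region's feature centre — A: about +6, B: about +2, C: about +3, D: about +5. Region A is most positive.

A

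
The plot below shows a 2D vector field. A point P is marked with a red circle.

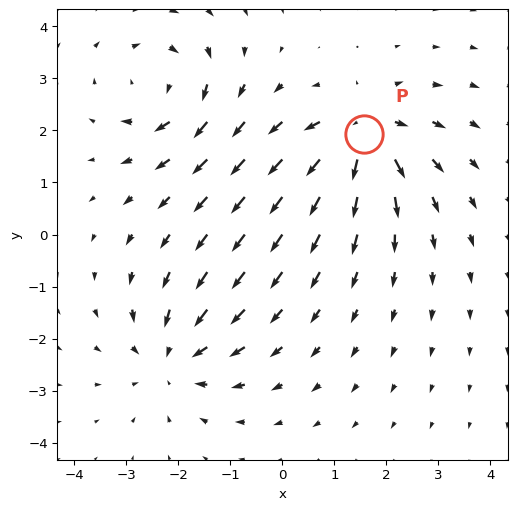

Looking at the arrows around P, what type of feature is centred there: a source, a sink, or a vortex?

At P (1.6, 1.9) the arrows spread outward. Divergence about +5, curl ≈0 — positive divergence with near-zero curl is a source.

source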